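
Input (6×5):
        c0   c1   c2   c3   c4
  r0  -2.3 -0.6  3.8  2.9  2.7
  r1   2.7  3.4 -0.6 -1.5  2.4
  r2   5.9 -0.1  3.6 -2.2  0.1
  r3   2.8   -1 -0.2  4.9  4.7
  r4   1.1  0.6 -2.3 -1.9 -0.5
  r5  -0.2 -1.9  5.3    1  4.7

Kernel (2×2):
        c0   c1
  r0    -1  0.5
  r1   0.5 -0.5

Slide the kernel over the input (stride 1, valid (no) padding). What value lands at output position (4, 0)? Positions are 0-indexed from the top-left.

0.05

The receptive field on the input at this output position is [1.1 0.6 / -0.2 -1.9]. Elementwise product with the kernel and sum: 1.1·-1 + 0.6·0.5 + -0.2·0.5 + -1.9·-0.5.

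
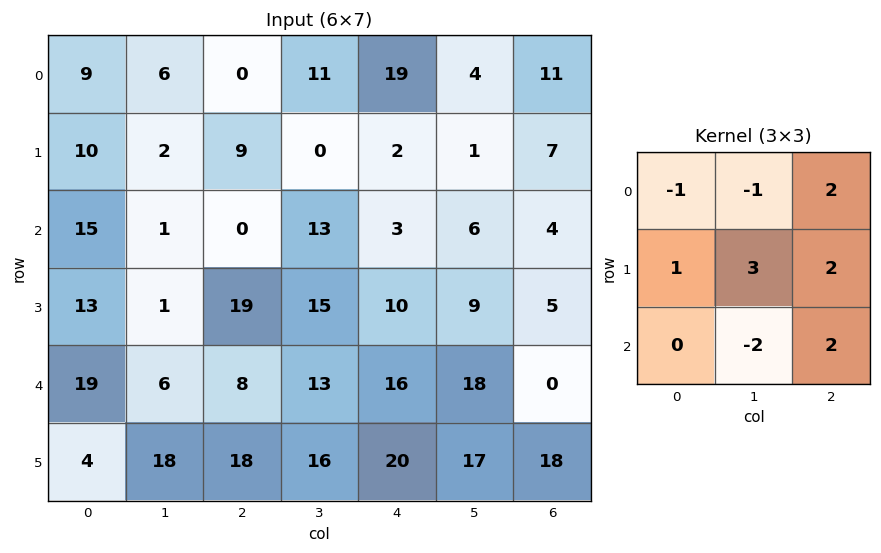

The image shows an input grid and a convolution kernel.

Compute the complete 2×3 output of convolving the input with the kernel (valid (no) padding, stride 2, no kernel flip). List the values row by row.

Output[0,0]: The receptive field on the input at this output position is [9 6 0 / 10 2 9 / 15 1 0]. Elementwise product with the kernel and sum: 9·-1 + 6·-1 + 0·2 + 10·1 + 2·3 + 9·2 + 1·-2 + 0·2.

17 20 14
42 83 10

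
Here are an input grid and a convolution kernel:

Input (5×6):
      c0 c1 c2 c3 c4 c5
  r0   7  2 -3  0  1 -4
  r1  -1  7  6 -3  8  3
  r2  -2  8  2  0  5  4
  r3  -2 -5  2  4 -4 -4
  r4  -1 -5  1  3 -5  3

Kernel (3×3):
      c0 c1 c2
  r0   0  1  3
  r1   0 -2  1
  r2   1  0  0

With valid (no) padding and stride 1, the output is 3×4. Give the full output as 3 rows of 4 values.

-17 -10 19 -24
9 -12 28 15
25 -3 4 24

Output[0,0]: The receptive field on the input at this output position is [7 2 -3 / -1 7 6 / -2 8 2]. Elementwise product with the kernel and sum: 2·1 + -3·3 + 7·-2 + 6·1 + -2·1.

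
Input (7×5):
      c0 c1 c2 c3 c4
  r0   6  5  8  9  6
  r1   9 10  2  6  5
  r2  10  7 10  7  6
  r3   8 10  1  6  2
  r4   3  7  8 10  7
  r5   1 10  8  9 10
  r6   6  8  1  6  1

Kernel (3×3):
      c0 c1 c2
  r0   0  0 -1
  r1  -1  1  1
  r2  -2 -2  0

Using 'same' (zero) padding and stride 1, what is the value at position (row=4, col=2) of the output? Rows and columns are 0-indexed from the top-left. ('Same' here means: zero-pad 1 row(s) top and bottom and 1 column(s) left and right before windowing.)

-31

The receptive field on the zero-padded input at this output position is [10 1 6 / 7 8 10 / 10 8 9]. Elementwise product with the kernel and sum: 6·-1 + 7·-1 + 8·1 + 10·1 + 10·-2 + 8·-2.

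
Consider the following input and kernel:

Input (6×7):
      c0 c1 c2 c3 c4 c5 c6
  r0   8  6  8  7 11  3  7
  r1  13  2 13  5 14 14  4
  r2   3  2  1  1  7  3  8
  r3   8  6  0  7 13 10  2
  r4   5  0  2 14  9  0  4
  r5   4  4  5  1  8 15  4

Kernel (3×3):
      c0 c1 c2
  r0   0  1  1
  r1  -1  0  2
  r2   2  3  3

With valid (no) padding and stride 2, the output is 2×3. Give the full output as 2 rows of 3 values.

42 59 51
11 107 32

Output[0,0]: The receptive field on the input at this output position is [8 6 8 / 13 2 13 / 3 2 1]. Elementwise product with the kernel and sum: 6·1 + 8·1 + 13·-1 + 13·2 + 3·2 + 2·3 + 1·3.
Output[0,1]: The receptive field on the input at this output position is [8 7 11 / 13 5 14 / 1 1 7]. Elementwise product with the kernel and sum: 7·1 + 11·1 + 13·-1 + 14·2 + 1·2 + 1·3 + 7·3.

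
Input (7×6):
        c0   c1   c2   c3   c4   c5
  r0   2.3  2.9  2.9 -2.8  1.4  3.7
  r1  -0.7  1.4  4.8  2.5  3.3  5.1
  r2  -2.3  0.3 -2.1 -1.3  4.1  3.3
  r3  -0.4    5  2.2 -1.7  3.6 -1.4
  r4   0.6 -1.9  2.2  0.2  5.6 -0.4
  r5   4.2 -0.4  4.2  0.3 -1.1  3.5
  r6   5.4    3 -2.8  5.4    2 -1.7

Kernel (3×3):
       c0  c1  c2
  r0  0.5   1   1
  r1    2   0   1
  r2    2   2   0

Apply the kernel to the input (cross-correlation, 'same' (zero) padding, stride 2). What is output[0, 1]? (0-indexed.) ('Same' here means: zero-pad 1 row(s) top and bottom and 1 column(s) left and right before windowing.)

The receptive field on the zero-padded input at this output position is [0 0 0 / 2.9 2.9 -2.8 / 1.4 4.8 2.5]. Elementwise product with the kernel and sum: 0·0.5 + 0·1 + 0·1 + 2.9·2 + -2.8·1 + 1.4·2 + 4.8·2.

15.4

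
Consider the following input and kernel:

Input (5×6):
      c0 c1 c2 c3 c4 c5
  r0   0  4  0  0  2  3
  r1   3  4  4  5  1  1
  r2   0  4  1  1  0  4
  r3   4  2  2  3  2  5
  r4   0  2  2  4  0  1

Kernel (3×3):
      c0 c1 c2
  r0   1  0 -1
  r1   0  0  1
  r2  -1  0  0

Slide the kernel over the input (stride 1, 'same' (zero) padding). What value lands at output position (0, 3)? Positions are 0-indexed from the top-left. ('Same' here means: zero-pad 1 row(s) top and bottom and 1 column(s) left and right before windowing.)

-2

The receptive field on the zero-padded input at this output position is [0 0 0 / 0 0 2 / 4 5 1]. Elementwise product with the kernel and sum: 0·1 + 0·-1 + 2·1 + 4·-1.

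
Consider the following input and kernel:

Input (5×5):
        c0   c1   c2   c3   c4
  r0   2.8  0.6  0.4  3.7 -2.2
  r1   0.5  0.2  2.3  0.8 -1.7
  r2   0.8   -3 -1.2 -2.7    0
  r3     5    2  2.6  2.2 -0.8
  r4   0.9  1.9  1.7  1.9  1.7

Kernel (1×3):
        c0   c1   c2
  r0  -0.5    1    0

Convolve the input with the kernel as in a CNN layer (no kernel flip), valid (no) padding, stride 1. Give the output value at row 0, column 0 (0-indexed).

The receptive field on the input at this output position is [2.8 0.6 0.4]. Elementwise product with the kernel and sum: 2.8·-0.5 + 0.6·1.

-0.8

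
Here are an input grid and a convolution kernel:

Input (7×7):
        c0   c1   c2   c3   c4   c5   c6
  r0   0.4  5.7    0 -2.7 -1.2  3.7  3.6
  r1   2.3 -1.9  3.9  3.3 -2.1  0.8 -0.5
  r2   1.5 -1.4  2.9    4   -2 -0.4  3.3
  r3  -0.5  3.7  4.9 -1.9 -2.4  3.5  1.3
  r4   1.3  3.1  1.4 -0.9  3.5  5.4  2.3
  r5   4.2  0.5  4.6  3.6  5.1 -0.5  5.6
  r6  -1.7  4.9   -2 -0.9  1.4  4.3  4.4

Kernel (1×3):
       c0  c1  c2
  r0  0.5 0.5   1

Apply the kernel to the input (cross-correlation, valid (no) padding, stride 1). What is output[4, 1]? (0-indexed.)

The receptive field on the input at this output position is [3.1 1.4 -0.9]. Elementwise product with the kernel and sum: 3.1·0.5 + 1.4·0.5 + -0.9·1.

1.35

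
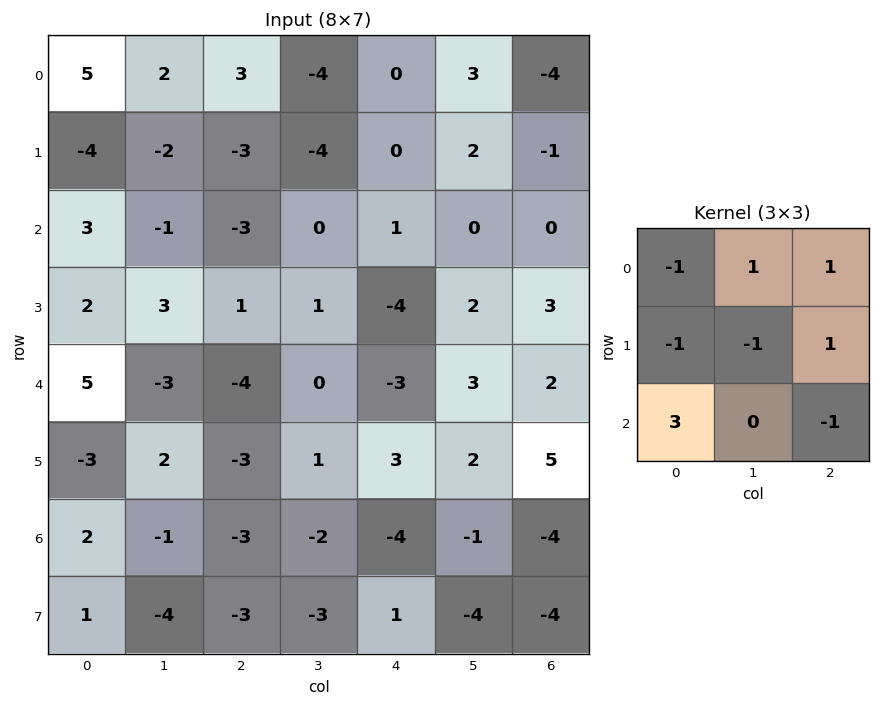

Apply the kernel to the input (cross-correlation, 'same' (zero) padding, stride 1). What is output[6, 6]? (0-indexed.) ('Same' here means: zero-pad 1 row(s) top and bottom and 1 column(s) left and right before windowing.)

The receptive field on the zero-padded input at this output position is [2 5 0 / -1 -4 0 / -4 -4 0]. Elementwise product with the kernel and sum: 2·-1 + 5·1 + 0·1 + -1·-1 + -4·-1 + 0·1 + -4·3 + 0·-1.

-4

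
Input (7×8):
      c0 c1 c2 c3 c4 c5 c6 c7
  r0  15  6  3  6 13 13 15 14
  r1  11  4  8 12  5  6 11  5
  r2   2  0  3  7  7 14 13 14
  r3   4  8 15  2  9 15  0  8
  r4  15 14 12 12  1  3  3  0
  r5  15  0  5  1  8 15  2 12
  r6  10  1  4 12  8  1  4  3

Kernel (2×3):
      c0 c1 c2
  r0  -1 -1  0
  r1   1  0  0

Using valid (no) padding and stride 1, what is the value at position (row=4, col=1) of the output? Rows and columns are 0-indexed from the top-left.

-26

The receptive field on the input at this output position is [14 12 12 / 0 5 1]. Elementwise product with the kernel and sum: 14·-1 + 12·-1 + 0·1.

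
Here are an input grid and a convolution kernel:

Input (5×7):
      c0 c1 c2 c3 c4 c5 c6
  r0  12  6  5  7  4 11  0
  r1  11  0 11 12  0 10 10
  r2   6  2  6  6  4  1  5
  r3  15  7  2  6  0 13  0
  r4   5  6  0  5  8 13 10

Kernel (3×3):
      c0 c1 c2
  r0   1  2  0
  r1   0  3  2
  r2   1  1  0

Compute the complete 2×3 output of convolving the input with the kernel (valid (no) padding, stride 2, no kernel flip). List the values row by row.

54 67 81
46 41 66

Output[0,0]: The receptive field on the input at this output position is [12 6 5 / 11 0 11 / 6 2 6]. Elementwise product with the kernel and sum: 12·1 + 6·2 + 0·3 + 11·2 + 6·1 + 2·1.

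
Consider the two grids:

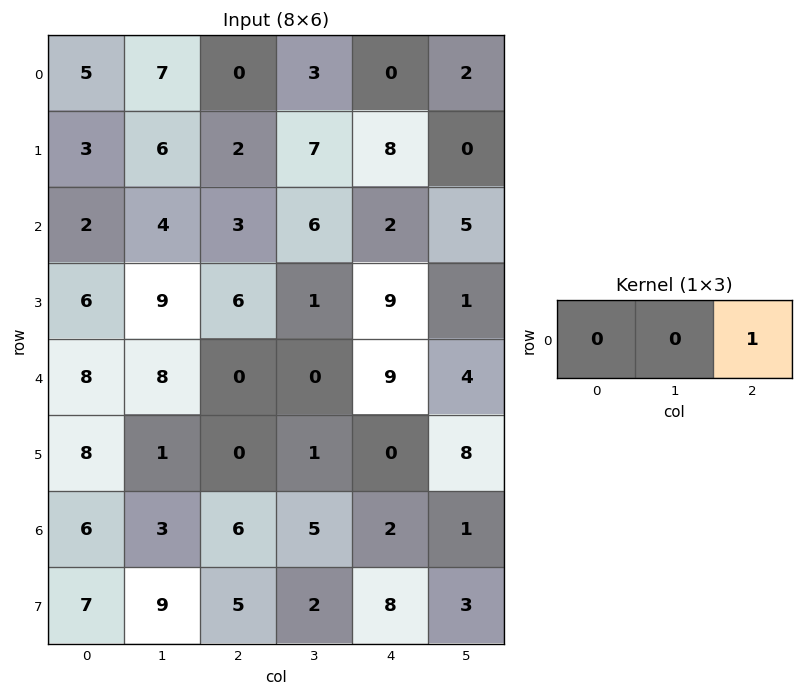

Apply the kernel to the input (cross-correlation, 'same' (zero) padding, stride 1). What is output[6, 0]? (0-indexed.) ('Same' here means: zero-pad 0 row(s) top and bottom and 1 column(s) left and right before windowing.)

The receptive field on the zero-padded input at this output position is [0 6 3]. Elementwise product with the kernel and sum: 3·1.

3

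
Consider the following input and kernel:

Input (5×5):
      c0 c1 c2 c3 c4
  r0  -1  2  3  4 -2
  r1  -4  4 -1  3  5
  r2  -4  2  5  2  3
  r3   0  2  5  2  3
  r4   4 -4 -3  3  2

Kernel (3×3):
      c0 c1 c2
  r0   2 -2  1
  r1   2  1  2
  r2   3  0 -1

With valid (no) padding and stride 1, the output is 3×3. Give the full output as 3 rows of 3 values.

Output[0,0]: The receptive field on the input at this output position is [-1 2 3 / -4 4 -1 / -4 2 5]. Elementwise product with the kernel and sum: -1·2 + 2·-2 + 3·1 + -4·2 + 4·1 + -1·2 + -4·3 + 5·-1.
Output[0,1]: The receptive field on the input at this output position is [2 3 4 / 4 -1 3 / 2 5 2]. Elementwise product with the kernel and sum: 2·2 + 3·-2 + 4·1 + 4·2 + -1·1 + 3·2 + 2·3 + 2·-1.

-26 19 19
-18 30 27
20 -6 16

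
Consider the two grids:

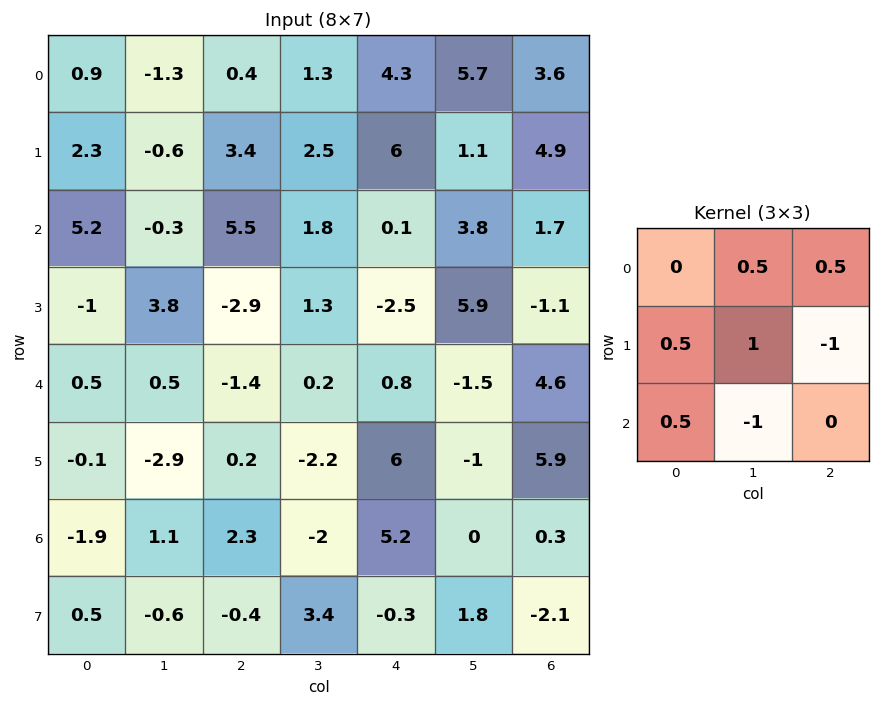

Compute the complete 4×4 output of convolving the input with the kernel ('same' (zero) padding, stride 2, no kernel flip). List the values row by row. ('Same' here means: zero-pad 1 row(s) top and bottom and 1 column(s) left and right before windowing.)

-0.1 -5.25 -5.5 2.1
7.35 11.3 3.9 10.1
1.5 -3.8 -3 -3.1
-5 3.95 8.7 6.25

Output[0,0]: The receptive field on the zero-padded input at this output position is [0 0 0 / 0 0.9 -1.3 / 0 2.3 -0.6]. Elementwise product with the kernel and sum: 0·0.5 + 0·0.5 + 0·0.5 + 0.9·1 + -1.3·-1 + 0·0.5 + 2.3·-1.
Output[0,1]: The receptive field on the zero-padded input at this output position is [0 0 0 / -1.3 0.4 1.3 / -0.6 3.4 2.5]. Elementwise product with the kernel and sum: 0·0.5 + 0·0.5 + -1.3·0.5 + 0.4·1 + 1.3·-1 + -0.6·0.5 + 3.4·-1.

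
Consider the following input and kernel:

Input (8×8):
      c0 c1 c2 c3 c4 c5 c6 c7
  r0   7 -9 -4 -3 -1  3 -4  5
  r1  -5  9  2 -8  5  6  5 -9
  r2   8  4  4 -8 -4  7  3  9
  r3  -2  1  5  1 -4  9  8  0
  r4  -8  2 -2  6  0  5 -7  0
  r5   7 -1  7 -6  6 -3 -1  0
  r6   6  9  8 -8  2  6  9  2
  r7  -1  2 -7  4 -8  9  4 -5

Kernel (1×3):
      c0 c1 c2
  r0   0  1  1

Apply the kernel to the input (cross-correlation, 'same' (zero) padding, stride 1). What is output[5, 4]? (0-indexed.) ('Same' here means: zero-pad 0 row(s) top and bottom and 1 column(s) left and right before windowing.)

3

The receptive field on the zero-padded input at this output position is [-6 6 -3]. Elementwise product with the kernel and sum: 6·1 + -3·1.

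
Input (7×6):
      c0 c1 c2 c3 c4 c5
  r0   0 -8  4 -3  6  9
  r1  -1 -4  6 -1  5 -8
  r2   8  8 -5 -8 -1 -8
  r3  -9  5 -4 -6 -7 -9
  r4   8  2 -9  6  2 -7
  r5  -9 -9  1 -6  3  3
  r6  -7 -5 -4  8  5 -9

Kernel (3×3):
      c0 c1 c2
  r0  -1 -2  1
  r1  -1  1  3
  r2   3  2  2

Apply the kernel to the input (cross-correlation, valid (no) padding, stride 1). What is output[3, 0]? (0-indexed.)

The receptive field on the input at this output position is [-9 5 -4 / 8 2 -9 / -9 -9 1]. Elementwise product with the kernel and sum: -9·-1 + 5·-2 + -4·1 + 8·-1 + 2·1 + -9·3 + -9·3 + -9·2 + 1·2.

-81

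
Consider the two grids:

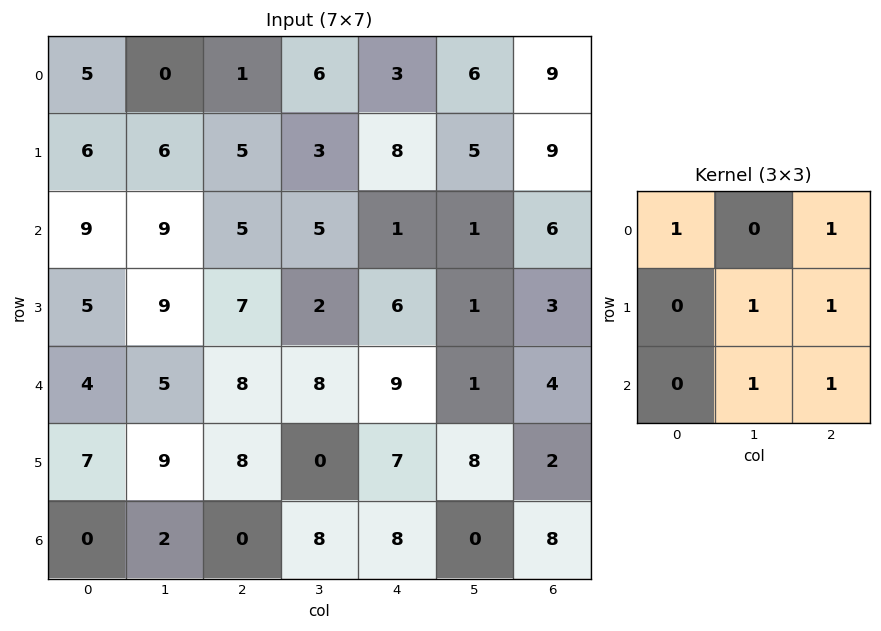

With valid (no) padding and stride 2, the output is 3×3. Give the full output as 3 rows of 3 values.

31 21 33
43 31 16
31 40 31

Output[0,0]: The receptive field on the input at this output position is [5 0 1 / 6 6 5 / 9 9 5]. Elementwise product with the kernel and sum: 5·1 + 1·1 + 6·1 + 5·1 + 9·1 + 5·1.
Output[0,1]: The receptive field on the input at this output position is [1 6 3 / 5 3 8 / 5 5 1]. Elementwise product with the kernel and sum: 1·1 + 3·1 + 3·1 + 8·1 + 5·1 + 1·1.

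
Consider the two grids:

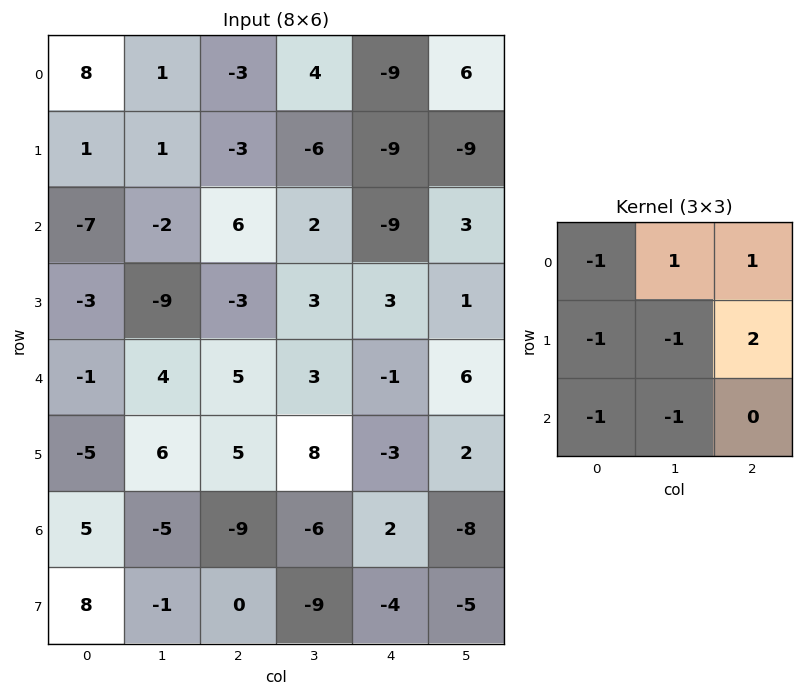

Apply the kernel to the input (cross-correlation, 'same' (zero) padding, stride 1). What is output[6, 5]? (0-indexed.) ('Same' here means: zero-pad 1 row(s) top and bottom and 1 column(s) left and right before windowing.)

20

The receptive field on the zero-padded input at this output position is [-3 2 0 / 2 -8 0 / -4 -5 0]. Elementwise product with the kernel and sum: -3·-1 + 2·1 + 0·1 + 2·-1 + -8·-1 + 0·2 + -4·-1 + -5·-1.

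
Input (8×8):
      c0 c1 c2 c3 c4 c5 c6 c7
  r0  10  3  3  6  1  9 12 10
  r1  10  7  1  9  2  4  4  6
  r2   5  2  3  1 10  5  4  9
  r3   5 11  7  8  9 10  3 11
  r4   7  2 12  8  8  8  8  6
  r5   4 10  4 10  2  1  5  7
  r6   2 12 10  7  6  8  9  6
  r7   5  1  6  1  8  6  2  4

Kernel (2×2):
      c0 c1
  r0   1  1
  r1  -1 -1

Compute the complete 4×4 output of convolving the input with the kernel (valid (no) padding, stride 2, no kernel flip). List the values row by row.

-4 -1 4 12
-9 -11 -4 -1
-5 6 13 2
8 10 0 9

Output[0,0]: The receptive field on the input at this output position is [10 3 / 10 7]. Elementwise product with the kernel and sum: 10·1 + 3·1 + 10·-1 + 7·-1.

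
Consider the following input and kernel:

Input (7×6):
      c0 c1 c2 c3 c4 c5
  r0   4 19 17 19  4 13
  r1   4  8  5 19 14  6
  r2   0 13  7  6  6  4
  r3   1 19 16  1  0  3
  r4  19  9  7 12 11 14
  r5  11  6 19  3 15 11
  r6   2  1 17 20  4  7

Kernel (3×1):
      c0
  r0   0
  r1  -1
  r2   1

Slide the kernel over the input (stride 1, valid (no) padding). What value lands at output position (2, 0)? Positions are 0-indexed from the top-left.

The receptive field on the input at this output position is [0 / 1 / 19]. Elementwise product with the kernel and sum: 1·-1 + 19·1.

18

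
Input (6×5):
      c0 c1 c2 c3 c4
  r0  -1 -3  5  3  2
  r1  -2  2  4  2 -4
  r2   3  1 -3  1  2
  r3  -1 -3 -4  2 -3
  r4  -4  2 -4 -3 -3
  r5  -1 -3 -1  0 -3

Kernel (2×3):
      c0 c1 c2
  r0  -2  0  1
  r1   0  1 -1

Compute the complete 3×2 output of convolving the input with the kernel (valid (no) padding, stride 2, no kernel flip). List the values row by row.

Output[0,0]: The receptive field on the input at this output position is [-1 -3 5 / -2 2 4]. Elementwise product with the kernel and sum: -1·-2 + 5·1 + 2·1 + 4·-1.

5 -2
-8 13
2 8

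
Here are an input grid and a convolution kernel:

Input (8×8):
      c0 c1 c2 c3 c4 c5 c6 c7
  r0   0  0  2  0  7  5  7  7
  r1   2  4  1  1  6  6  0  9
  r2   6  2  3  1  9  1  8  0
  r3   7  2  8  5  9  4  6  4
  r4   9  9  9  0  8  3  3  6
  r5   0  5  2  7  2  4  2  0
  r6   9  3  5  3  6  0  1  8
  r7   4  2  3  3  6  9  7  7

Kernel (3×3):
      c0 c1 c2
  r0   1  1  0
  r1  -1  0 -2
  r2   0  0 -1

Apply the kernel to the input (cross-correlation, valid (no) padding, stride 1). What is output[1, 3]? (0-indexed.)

0

The receptive field on the input at this output position is [1 6 6 / 1 9 1 / 5 9 4]. Elementwise product with the kernel and sum: 1·1 + 6·1 + 1·-1 + 1·-2 + 4·-1.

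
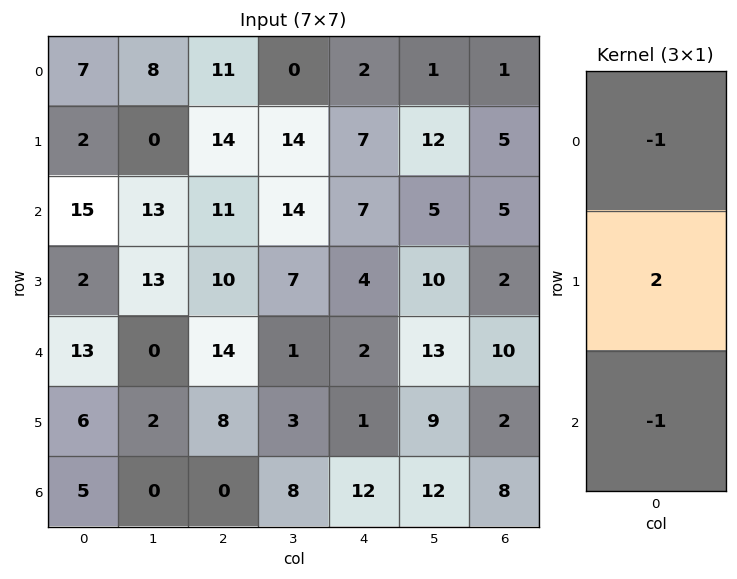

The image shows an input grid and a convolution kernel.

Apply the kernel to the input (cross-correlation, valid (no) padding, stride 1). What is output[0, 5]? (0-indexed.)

The receptive field on the input at this output position is [1 / 12 / 5]. Elementwise product with the kernel and sum: 1·-1 + 12·2 + 5·-1.

18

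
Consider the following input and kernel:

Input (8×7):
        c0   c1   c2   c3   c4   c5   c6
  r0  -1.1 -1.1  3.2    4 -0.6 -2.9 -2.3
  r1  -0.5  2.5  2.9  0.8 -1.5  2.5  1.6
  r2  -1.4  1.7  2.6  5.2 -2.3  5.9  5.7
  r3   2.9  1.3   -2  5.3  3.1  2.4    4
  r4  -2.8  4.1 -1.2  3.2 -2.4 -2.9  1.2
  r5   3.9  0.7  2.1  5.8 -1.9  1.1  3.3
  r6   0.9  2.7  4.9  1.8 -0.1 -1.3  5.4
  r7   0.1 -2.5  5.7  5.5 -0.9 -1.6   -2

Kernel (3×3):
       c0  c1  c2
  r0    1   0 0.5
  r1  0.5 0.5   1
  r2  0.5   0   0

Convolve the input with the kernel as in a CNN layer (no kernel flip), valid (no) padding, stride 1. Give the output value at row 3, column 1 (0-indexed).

The receptive field on the input at this output position is [1.3 -2 5.3 / 4.1 -1.2 3.2 / 0.7 2.1 5.8]. Elementwise product with the kernel and sum: 1.3·1 + 5.3·0.5 + 4.1·0.5 + -1.2·0.5 + 3.2·1 + 0.7·0.5.

8.95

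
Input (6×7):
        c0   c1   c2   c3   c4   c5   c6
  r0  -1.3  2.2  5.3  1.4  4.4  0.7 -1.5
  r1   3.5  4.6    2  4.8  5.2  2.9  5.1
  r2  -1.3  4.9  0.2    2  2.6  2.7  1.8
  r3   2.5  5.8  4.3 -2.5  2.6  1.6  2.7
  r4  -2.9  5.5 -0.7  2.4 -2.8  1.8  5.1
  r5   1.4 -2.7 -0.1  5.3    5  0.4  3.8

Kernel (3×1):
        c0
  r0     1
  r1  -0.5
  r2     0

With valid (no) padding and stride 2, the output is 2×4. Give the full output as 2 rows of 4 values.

Output[0,0]: The receptive field on the input at this output position is [-1.3 / 3.5 / -1.3]. Elementwise product with the kernel and sum: -1.3·1 + 3.5·-0.5.

-3.05 4.3 1.8 -4.05
-2.55 -1.95 1.3 0.45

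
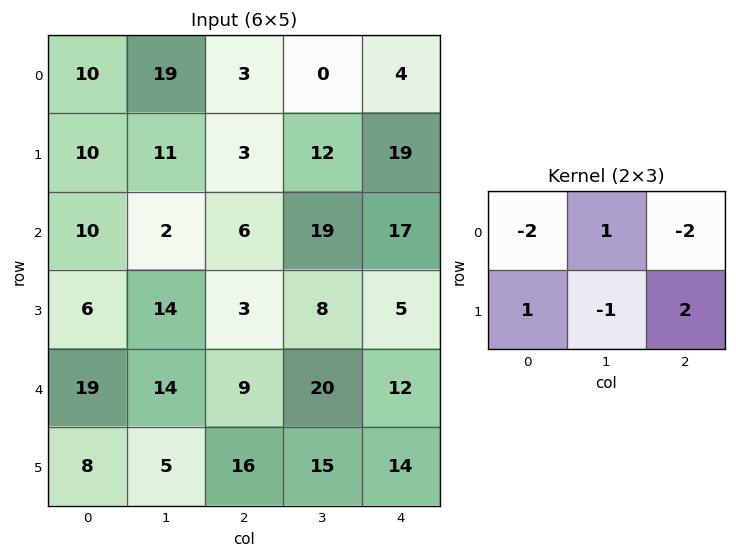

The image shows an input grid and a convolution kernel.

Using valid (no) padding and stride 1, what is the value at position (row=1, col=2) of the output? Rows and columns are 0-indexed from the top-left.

-11

The receptive field on the input at this output position is [3 12 19 / 6 19 17]. Elementwise product with the kernel and sum: 3·-2 + 12·1 + 19·-2 + 6·1 + 19·-1 + 17·2.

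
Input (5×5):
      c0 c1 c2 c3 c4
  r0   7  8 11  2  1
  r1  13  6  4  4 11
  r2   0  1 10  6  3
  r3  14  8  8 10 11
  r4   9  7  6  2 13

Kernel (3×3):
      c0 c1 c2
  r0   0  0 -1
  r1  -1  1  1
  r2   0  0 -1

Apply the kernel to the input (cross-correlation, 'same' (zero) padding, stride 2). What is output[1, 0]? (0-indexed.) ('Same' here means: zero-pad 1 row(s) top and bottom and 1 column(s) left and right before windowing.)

-13

The receptive field on the zero-padded input at this output position is [0 13 6 / 0 0 1 / 0 14 8]. Elementwise product with the kernel and sum: 6·-1 + 0·-1 + 0·1 + 1·1 + 8·-1.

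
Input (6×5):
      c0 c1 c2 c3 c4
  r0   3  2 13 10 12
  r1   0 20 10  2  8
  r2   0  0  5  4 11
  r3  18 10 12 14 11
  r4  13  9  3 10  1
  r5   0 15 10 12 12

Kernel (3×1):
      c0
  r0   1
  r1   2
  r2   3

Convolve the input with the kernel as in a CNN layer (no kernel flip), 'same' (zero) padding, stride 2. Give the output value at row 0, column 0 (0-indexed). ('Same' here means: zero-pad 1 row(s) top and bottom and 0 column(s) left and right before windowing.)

The receptive field on the zero-padded input at this output position is [0 / 3 / 0]. Elementwise product with the kernel and sum: 0·1 + 3·2 + 0·3.

6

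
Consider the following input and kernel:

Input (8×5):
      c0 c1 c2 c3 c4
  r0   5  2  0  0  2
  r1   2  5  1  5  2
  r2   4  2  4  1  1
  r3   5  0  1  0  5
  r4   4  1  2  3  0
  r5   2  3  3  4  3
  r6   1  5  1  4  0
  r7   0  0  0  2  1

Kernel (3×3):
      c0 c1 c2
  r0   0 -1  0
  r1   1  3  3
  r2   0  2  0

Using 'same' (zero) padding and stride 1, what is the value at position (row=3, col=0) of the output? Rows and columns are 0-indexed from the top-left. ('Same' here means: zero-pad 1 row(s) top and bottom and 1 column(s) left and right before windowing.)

19

The receptive field on the zero-padded input at this output position is [0 4 2 / 0 5 0 / 0 4 1]. Elementwise product with the kernel and sum: 4·-1 + 0·1 + 5·3 + 0·3 + 4·2.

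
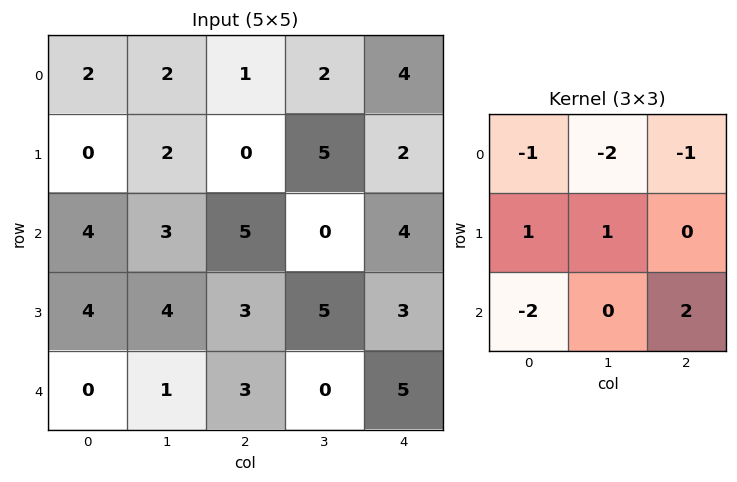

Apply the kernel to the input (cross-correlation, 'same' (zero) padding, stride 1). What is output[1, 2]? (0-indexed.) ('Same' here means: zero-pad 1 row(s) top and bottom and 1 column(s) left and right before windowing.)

-10

The receptive field on the zero-padded input at this output position is [2 1 2 / 2 0 5 / 3 5 0]. Elementwise product with the kernel and sum: 2·-1 + 1·-2 + 2·-1 + 2·1 + 0·1 + 3·-2 + 0·2.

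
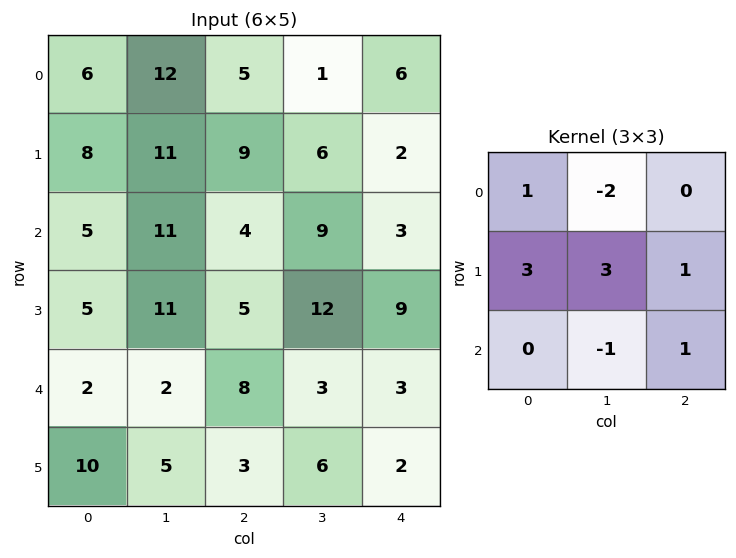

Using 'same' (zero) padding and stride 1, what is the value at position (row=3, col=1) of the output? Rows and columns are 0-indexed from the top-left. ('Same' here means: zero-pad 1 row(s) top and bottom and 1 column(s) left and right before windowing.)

The receptive field on the zero-padded input at this output position is [5 11 4 / 5 11 5 / 2 2 8]. Elementwise product with the kernel and sum: 5·1 + 11·-2 + 5·3 + 11·3 + 5·1 + 2·-1 + 8·1.

42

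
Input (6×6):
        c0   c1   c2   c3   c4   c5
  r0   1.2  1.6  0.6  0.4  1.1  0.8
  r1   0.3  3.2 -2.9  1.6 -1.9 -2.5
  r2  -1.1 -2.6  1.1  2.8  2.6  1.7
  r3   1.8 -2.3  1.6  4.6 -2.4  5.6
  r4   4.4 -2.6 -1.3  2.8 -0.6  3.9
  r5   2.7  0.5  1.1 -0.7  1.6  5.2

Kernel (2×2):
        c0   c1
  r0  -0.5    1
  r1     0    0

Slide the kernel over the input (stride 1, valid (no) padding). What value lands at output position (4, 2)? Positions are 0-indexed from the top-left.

The receptive field on the input at this output position is [-1.3 2.8 / 1.1 -0.7]. Elementwise product with the kernel and sum: -1.3·-0.5 + 2.8·1.

3.45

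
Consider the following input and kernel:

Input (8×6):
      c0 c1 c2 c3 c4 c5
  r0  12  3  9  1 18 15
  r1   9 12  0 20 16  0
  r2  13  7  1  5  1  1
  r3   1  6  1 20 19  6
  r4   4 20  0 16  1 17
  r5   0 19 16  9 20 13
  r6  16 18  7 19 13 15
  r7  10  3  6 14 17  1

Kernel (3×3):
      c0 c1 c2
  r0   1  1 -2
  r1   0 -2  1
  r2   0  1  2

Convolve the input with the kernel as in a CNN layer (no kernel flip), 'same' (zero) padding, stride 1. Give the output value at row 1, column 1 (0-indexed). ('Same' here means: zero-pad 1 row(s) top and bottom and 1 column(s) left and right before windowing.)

The receptive field on the zero-padded input at this output position is [12 3 9 / 9 12 0 / 13 7 1]. Elementwise product with the kernel and sum: 12·1 + 3·1 + 9·-2 + 12·-2 + 0·1 + 7·1 + 1·2.

-18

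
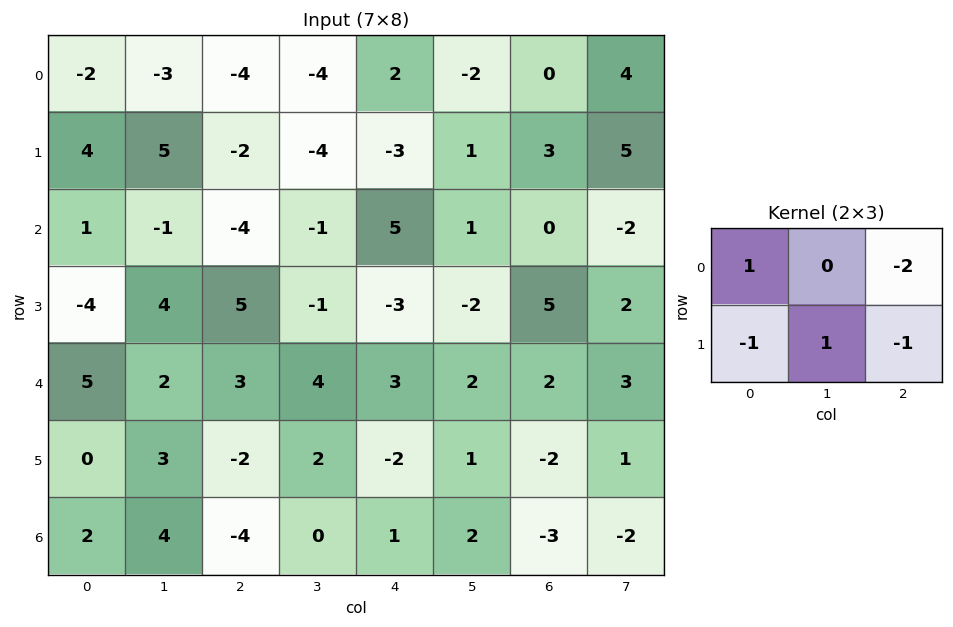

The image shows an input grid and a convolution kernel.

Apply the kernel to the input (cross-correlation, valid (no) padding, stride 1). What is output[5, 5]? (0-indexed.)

The receptive field on the input at this output position is [1 -2 1 / 2 -3 -2]. Elementwise product with the kernel and sum: 1·1 + 1·-2 + 2·-1 + -3·1 + -2·-1.

-4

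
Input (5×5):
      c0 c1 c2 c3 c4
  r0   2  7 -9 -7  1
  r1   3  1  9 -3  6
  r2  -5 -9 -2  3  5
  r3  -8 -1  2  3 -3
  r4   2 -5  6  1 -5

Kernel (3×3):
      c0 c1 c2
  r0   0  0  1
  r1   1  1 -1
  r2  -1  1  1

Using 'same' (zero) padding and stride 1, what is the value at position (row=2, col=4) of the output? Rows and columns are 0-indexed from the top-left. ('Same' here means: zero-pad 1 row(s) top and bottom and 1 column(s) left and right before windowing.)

The receptive field on the zero-padded input at this output position is [-3 6 0 / 3 5 0 / 3 -3 0]. Elementwise product with the kernel and sum: 0·1 + 3·1 + 5·1 + 0·-1 + 3·-1 + -3·1 + 0·1.

2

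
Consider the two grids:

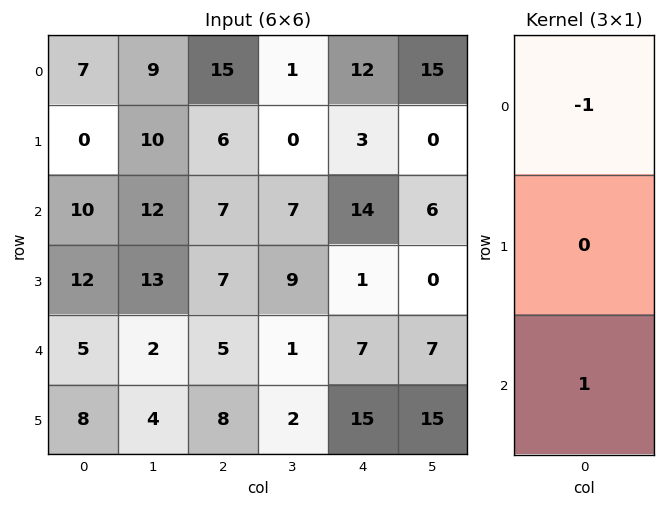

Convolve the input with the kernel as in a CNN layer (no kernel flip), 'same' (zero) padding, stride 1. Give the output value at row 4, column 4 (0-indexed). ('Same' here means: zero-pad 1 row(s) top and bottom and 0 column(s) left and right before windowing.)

14

The receptive field on the zero-padded input at this output position is [1 / 7 / 15]. Elementwise product with the kernel and sum: 1·-1 + 15·1.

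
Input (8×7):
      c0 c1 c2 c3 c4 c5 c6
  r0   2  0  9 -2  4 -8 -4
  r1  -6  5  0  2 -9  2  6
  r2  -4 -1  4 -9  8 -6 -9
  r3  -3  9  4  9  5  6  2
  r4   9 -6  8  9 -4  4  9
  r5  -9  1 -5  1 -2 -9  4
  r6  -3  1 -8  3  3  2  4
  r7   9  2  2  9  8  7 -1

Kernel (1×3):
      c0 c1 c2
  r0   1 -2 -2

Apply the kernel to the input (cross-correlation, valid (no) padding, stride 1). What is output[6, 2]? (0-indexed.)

The receptive field on the input at this output position is [-8 3 3]. Elementwise product with the kernel and sum: -8·1 + 3·-2 + 3·-2.

-20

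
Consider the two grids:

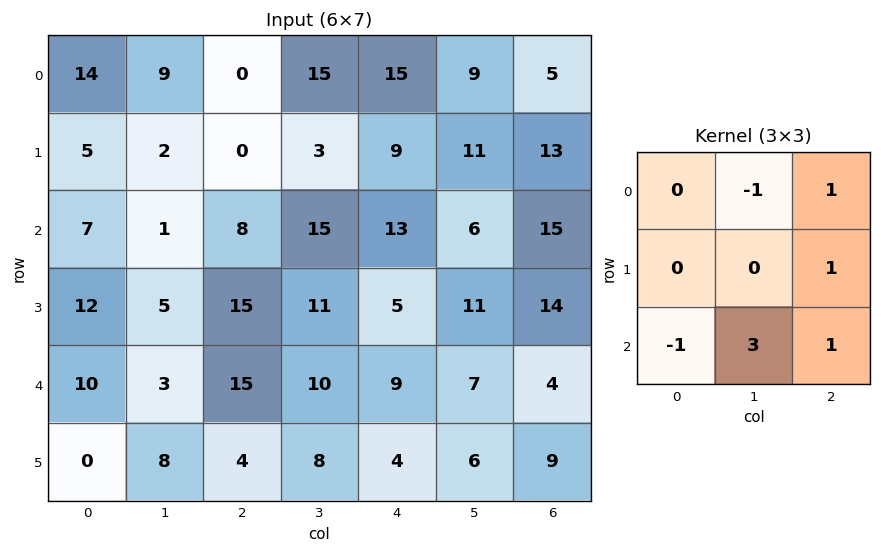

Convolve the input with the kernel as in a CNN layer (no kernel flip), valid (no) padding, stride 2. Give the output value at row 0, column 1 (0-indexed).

59

The receptive field on the input at this output position is [0 15 15 / 0 3 9 / 8 15 13]. Elementwise product with the kernel and sum: 15·-1 + 15·1 + 9·1 + 8·-1 + 15·3 + 13·1.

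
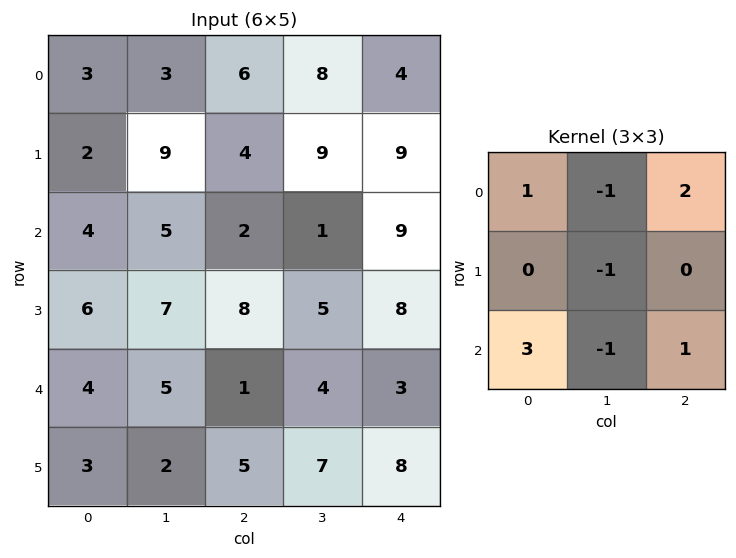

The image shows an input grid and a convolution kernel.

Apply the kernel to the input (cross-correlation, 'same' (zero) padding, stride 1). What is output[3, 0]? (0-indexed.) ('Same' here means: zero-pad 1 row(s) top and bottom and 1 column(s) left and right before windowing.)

The receptive field on the zero-padded input at this output position is [0 4 5 / 0 6 7 / 0 4 5]. Elementwise product with the kernel and sum: 0·1 + 4·-1 + 5·2 + 6·-1 + 0·3 + 4·-1 + 5·1.

1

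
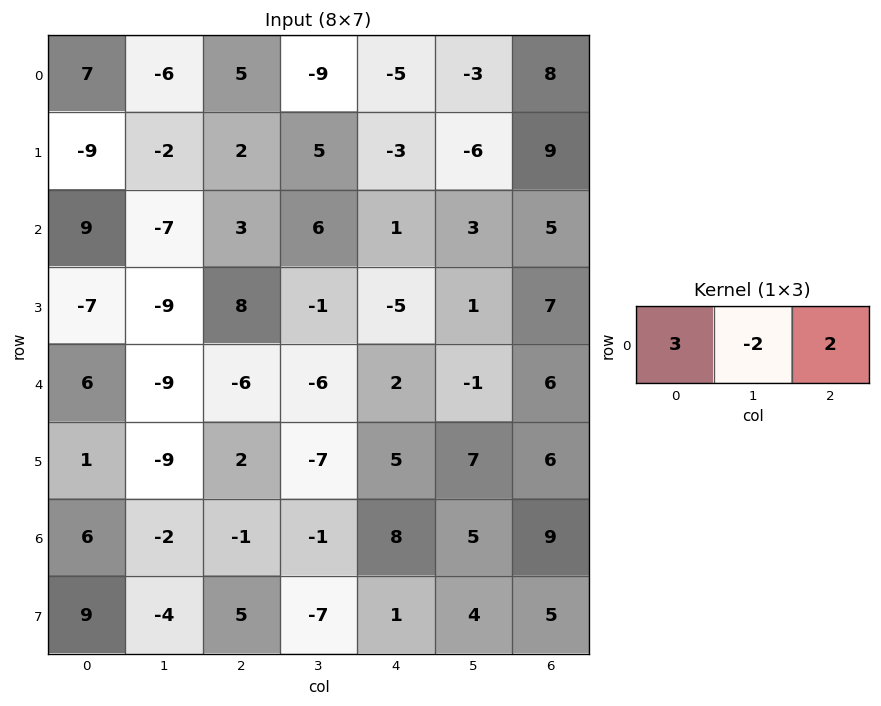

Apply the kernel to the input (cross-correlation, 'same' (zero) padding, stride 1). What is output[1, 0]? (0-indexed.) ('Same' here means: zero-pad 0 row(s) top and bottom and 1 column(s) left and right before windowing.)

The receptive field on the zero-padded input at this output position is [0 -9 -2]. Elementwise product with the kernel and sum: 0·3 + -9·-2 + -2·2.

14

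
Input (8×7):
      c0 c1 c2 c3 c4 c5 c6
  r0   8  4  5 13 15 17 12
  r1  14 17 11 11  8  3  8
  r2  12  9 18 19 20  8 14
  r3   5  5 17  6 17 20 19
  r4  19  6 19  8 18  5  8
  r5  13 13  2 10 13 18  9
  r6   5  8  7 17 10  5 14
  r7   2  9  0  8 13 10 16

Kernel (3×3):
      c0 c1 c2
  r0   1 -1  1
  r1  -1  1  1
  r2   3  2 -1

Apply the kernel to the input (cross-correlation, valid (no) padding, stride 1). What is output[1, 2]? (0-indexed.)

75

The receptive field on the input at this output position is [11 11 8 / 18 19 20 / 17 6 17]. Elementwise product with the kernel and sum: 11·1 + 11·-1 + 8·1 + 18·-1 + 19·1 + 20·1 + 17·3 + 6·2 + 17·-1.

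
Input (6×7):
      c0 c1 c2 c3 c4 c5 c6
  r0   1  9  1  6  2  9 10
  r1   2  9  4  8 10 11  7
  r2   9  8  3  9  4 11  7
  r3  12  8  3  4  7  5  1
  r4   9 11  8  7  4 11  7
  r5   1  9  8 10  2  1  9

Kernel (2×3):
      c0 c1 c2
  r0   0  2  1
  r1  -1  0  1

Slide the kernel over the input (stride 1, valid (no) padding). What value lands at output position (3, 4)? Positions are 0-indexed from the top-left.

The receptive field on the input at this output position is [7 5 1 / 4 11 7]. Elementwise product with the kernel and sum: 5·2 + 1·1 + 4·-1 + 7·1.

14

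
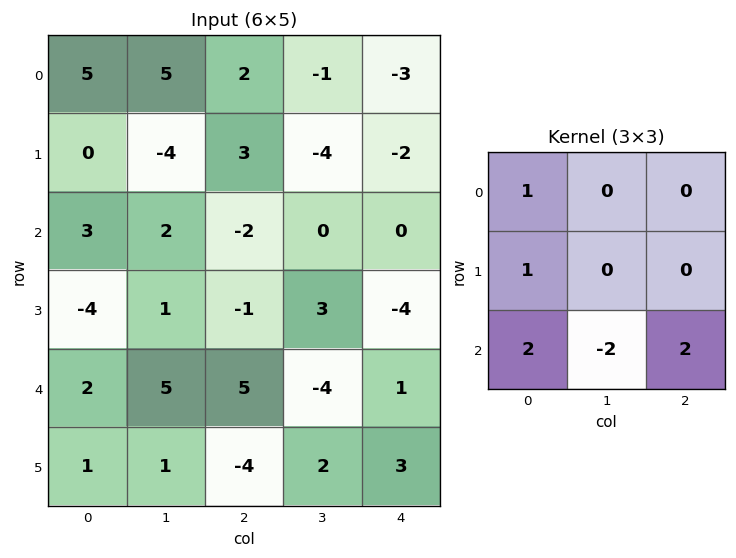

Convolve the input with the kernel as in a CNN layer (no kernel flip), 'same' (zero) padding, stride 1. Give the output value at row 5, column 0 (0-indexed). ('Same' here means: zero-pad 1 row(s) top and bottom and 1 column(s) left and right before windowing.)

0

The receptive field on the zero-padded input at this output position is [0 2 5 / 0 1 1 / 0 0 0]. Elementwise product with the kernel and sum: 0·1 + 0·1 + 0·2 + 0·-2 + 0·2.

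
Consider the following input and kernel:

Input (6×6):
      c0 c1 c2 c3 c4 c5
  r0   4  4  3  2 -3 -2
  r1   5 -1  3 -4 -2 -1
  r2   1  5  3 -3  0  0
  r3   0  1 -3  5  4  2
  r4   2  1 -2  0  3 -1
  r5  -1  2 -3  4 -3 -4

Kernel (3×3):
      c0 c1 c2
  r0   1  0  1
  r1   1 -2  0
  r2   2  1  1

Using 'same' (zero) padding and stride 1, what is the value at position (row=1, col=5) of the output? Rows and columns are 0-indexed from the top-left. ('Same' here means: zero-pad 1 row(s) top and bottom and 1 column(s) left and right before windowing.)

The receptive field on the zero-padded input at this output position is [-3 -2 0 / -2 -1 0 / 0 0 0]. Elementwise product with the kernel and sum: -3·1 + 0·1 + -2·1 + -1·-2 + 0·2 + 0·1 + 0·1.

-3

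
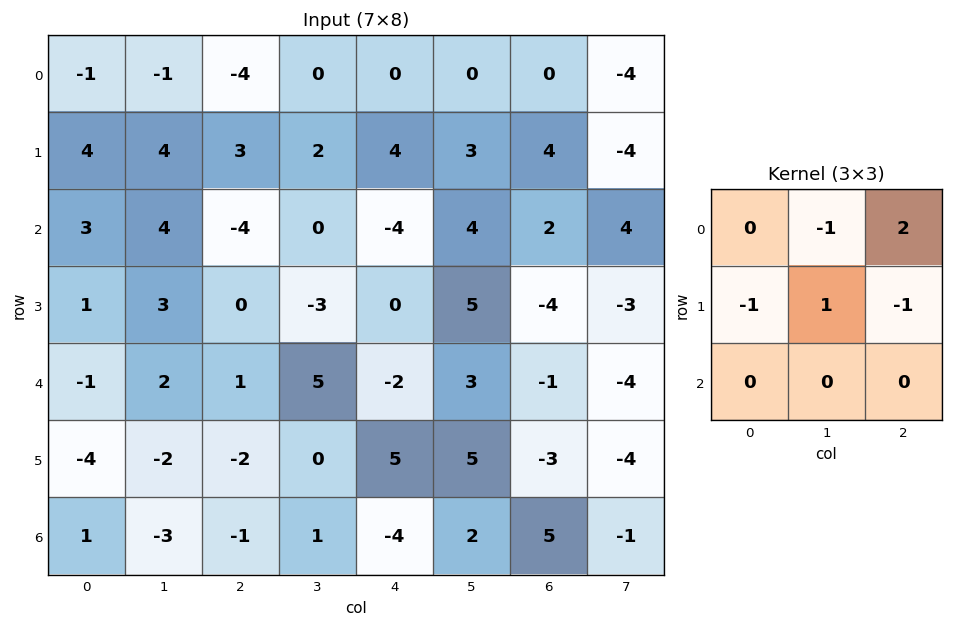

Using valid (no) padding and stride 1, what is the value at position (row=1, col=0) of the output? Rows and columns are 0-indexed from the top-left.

The receptive field on the input at this output position is [4 4 3 / 3 4 -4 / 1 3 0]. Elementwise product with the kernel and sum: 4·-1 + 3·2 + 3·-1 + 4·1 + -4·-1.

7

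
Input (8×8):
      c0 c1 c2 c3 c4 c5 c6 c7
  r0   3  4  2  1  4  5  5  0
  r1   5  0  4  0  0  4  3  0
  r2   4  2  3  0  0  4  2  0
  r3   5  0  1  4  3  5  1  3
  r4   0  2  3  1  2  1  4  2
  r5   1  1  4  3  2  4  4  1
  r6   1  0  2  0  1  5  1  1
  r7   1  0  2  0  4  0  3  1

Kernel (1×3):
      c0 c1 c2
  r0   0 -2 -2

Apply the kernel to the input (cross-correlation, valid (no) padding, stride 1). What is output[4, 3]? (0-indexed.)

-6

The receptive field on the input at this output position is [1 2 1]. Elementwise product with the kernel and sum: 2·-2 + 1·-2.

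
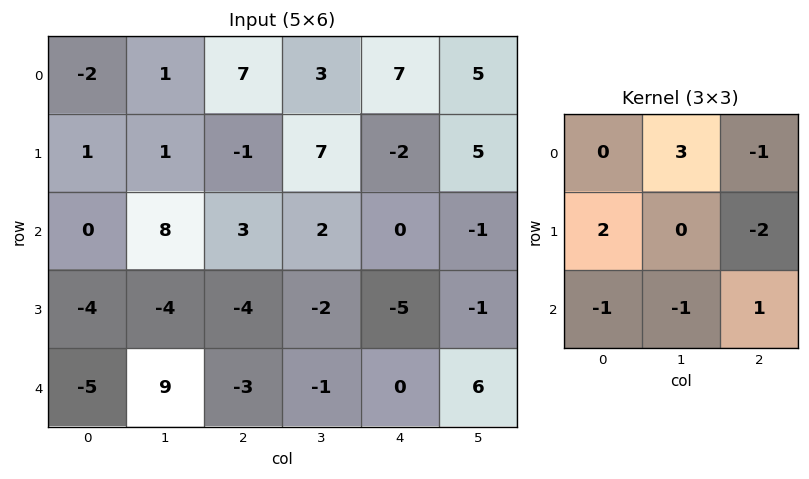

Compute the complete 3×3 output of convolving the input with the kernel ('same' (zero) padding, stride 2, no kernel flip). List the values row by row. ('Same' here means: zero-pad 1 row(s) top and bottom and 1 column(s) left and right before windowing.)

-2 3 -4
-14 8 1
-26 10 -28

Output[0,0]: The receptive field on the zero-padded input at this output position is [0 0 0 / 0 -2 1 / 0 1 1]. Elementwise product with the kernel and sum: 0·3 + 0·-1 + 0·2 + 1·-2 + 0·-1 + 1·-1 + 1·1.
Output[0,1]: The receptive field on the zero-padded input at this output position is [0 0 0 / 1 7 3 / 1 -1 7]. Elementwise product with the kernel and sum: 0·3 + 0·-1 + 1·2 + 3·-2 + 1·-1 + -1·-1 + 7·1.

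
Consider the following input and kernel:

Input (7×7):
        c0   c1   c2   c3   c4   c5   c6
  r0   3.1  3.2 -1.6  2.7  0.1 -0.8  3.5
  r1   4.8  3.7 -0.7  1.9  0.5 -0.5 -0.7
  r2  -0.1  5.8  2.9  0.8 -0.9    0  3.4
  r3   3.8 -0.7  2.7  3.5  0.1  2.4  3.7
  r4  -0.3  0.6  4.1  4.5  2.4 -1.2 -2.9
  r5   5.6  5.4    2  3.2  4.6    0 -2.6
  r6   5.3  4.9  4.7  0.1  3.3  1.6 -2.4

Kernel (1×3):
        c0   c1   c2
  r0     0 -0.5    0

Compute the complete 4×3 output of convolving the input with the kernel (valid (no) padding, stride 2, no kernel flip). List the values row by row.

-1.6 -1.35 0.4
-2.9 -0.4 0
-0.3 -2.25 0.6
-2.45 -0.05 -0.8

Output[0,0]: The receptive field on the input at this output position is [3.1 3.2 -1.6]. Elementwise product with the kernel and sum: 3.2·-0.5.
Output[0,1]: The receptive field on the input at this output position is [-1.6 2.7 0.1]. Elementwise product with the kernel and sum: 2.7·-0.5.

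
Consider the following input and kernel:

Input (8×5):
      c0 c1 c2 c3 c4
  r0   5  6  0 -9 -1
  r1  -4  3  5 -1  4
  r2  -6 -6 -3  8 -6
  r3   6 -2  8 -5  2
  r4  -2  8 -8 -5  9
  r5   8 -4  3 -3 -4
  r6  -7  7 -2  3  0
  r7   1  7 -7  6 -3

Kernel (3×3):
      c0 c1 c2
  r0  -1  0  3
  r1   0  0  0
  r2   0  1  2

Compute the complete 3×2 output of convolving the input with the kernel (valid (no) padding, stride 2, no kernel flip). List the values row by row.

-17 -7
-11 -2
-19 38

Output[0,0]: The receptive field on the input at this output position is [5 6 0 / -4 3 5 / -6 -6 -3]. Elementwise product with the kernel and sum: 5·-1 + 0·3 + -6·1 + -3·2.
Output[0,1]: The receptive field on the input at this output position is [0 -9 -1 / 5 -1 4 / -3 8 -6]. Elementwise product with the kernel and sum: 0·-1 + -1·3 + 8·1 + -6·2.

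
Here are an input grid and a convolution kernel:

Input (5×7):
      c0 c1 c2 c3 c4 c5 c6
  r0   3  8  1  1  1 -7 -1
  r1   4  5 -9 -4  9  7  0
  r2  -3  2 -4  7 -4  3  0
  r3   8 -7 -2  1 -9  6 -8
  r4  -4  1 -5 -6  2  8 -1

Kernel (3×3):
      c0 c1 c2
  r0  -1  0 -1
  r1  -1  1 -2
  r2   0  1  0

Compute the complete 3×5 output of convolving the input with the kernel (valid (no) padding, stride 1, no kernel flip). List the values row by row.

Output[0,0]: The receptive field on the input at this output position is [3 8 1 / 4 5 -9 / -3 2 -4]. Elementwise product with the kernel and sum: 3·-1 + 1·-1 + 4·-1 + 5·1 + -9·-2 + 2·1.
Output[0,1]: The receptive field on the input at this output position is [8 1 1 / 5 -9 -4 / 2 -4 7]. Elementwise product with the kernel and sum: 8·-1 + 1·-1 + 5·-1 + -9·1 + -4·-2 + -4·1.

17 -19 -8 1 1
11 -23 20 -29 4
-3 -11 23 -30 43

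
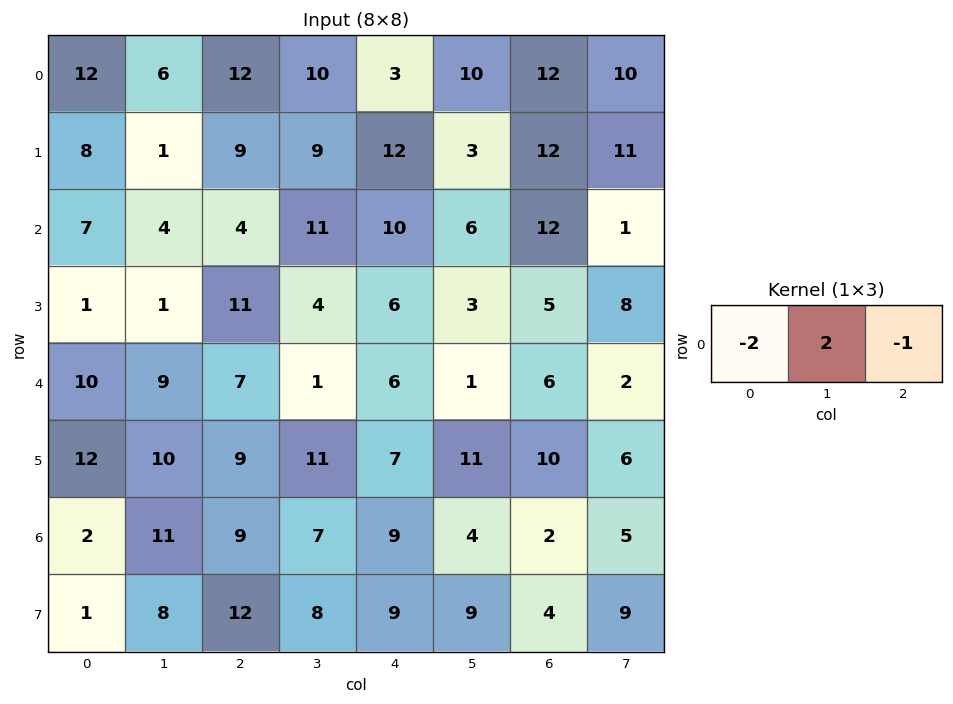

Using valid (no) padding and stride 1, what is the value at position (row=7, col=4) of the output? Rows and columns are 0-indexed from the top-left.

The receptive field on the input at this output position is [9 9 4]. Elementwise product with the kernel and sum: 9·-2 + 9·2 + 4·-1.

-4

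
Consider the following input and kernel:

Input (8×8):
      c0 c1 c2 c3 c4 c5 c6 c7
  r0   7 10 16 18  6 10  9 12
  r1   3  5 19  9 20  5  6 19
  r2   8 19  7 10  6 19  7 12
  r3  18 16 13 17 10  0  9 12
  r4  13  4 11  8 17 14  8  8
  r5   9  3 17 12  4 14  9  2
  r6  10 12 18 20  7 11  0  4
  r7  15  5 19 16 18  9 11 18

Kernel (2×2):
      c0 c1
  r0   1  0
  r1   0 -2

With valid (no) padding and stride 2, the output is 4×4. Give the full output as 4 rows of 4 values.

-3 -2 -4 -29
-24 -27 6 -17
7 -13 -11 4
0 -14 -11 -36

Output[0,0]: The receptive field on the input at this output position is [7 10 / 3 5]. Elementwise product with the kernel and sum: 7·1 + 5·-2.
Output[0,1]: The receptive field on the input at this output position is [16 18 / 19 9]. Elementwise product with the kernel and sum: 16·1 + 9·-2.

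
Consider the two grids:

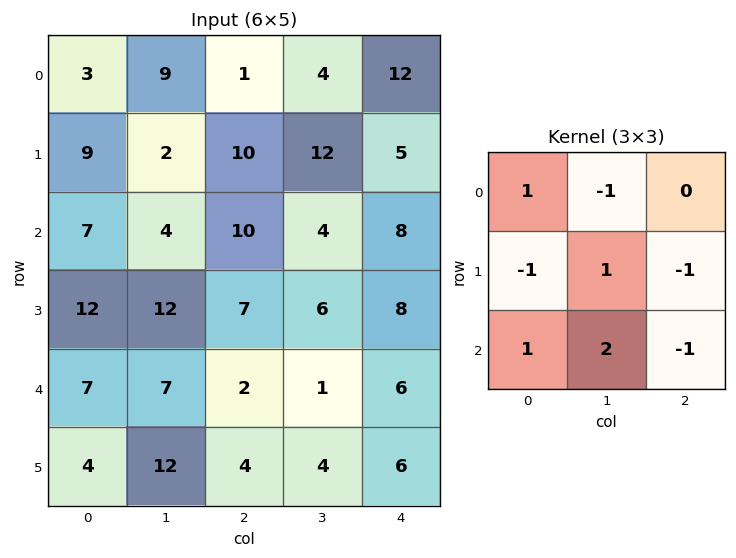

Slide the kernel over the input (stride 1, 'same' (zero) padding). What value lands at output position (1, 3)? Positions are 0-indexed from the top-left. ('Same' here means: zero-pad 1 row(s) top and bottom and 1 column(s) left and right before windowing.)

The receptive field on the zero-padded input at this output position is [1 4 12 / 10 12 5 / 10 4 8]. Elementwise product with the kernel and sum: 1·1 + 4·-1 + 10·-1 + 12·1 + 5·-1 + 10·1 + 4·2 + 8·-1.

4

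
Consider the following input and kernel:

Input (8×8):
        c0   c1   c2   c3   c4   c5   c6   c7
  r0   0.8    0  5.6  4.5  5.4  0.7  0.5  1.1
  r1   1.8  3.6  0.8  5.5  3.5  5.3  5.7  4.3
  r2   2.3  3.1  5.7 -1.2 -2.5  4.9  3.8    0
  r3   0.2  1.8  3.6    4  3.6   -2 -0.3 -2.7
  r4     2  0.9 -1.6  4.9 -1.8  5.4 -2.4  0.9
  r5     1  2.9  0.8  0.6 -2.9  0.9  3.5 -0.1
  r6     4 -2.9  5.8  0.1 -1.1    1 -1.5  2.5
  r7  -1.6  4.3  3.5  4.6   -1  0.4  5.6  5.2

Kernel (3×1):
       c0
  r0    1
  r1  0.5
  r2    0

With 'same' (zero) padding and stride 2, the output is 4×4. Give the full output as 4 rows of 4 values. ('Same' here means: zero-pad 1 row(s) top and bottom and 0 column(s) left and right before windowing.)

Output[0,0]: The receptive field on the zero-padded input at this output position is [0 / 0.8 / 1.8]. Elementwise product with the kernel and sum: 0·1 + 0.8·0.5.
Output[0,1]: The receptive field on the zero-padded input at this output position is [0 / 5.6 / 0.8]. Elementwise product with the kernel and sum: 0·1 + 5.6·0.5.

0.4 2.8 2.7 0.25
2.95 3.65 2.25 7.6
1.2 2.8 2.7 -1.5
3 3.7 -3.45 2.75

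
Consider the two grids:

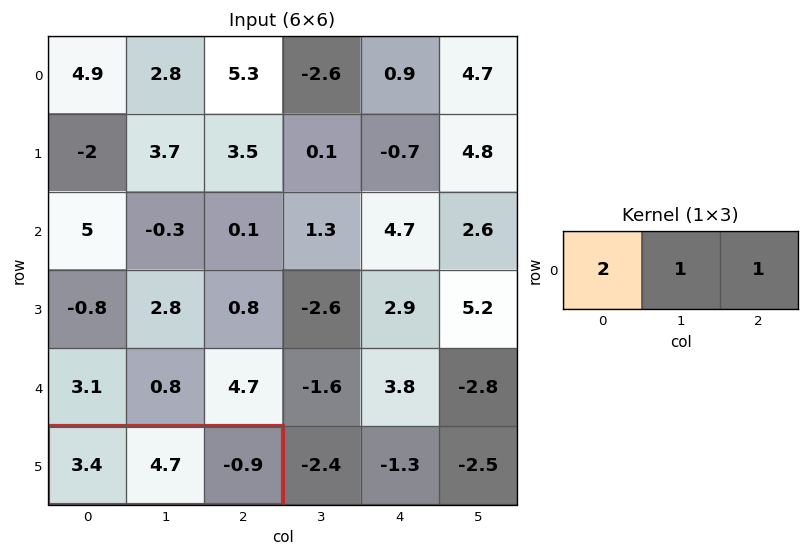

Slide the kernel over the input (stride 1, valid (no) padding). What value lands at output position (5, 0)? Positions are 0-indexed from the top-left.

10.6

The receptive field on the input at this output position is [3.4 4.7 -0.9]. Elementwise product with the kernel and sum: 3.4·2 + 4.7·1 + -0.9·1.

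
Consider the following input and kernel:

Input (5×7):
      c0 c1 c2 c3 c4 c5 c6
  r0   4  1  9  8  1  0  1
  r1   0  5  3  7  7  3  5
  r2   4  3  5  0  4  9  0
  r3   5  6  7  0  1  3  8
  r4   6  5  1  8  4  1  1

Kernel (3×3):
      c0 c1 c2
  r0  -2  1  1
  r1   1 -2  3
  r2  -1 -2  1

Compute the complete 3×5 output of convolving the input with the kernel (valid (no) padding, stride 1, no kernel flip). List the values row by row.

-4 22 0 -12 -7
11 -27 19 16 -19
-1 -8 -9 5 15

Output[0,0]: The receptive field on the input at this output position is [4 1 9 / 0 5 3 / 4 3 5]. Elementwise product with the kernel and sum: 4·-2 + 1·1 + 9·1 + 0·1 + 5·-2 + 3·3 + 4·-1 + 3·-2 + 5·1.
Output[0,1]: The receptive field on the input at this output position is [1 9 8 / 5 3 7 / 3 5 0]. Elementwise product with the kernel and sum: 1·-2 + 9·1 + 8·1 + 5·1 + 3·-2 + 7·3 + 3·-1 + 5·-2 + 0·1.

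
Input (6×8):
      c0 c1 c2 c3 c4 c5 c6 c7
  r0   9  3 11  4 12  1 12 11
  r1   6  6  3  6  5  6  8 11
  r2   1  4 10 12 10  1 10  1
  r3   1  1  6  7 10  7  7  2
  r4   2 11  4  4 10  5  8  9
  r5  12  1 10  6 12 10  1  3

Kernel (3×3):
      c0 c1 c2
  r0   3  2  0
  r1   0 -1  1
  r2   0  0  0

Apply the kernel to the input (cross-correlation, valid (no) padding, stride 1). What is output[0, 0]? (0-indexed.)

The receptive field on the input at this output position is [9 3 11 / 6 6 3 / 1 4 10]. Elementwise product with the kernel and sum: 9·3 + 3·2 + 6·-1 + 3·1.

30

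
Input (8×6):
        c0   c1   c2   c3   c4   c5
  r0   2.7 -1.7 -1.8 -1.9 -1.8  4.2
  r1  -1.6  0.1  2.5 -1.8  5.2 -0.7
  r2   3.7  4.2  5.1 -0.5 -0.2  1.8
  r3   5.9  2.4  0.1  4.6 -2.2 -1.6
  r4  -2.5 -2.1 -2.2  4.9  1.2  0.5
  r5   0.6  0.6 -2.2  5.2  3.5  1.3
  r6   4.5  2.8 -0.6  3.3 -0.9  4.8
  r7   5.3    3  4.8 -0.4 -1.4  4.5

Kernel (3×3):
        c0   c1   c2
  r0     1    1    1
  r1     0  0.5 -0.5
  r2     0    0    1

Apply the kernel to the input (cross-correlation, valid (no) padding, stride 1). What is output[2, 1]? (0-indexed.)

The receptive field on the input at this output position is [4.2 5.1 -0.5 / 2.4 0.1 4.6 / -2.1 -2.2 4.9]. Elementwise product with the kernel and sum: 4.2·1 + 5.1·1 + -0.5·1 + 0.1·0.5 + 4.6·-0.5 + 4.9·1.

11.45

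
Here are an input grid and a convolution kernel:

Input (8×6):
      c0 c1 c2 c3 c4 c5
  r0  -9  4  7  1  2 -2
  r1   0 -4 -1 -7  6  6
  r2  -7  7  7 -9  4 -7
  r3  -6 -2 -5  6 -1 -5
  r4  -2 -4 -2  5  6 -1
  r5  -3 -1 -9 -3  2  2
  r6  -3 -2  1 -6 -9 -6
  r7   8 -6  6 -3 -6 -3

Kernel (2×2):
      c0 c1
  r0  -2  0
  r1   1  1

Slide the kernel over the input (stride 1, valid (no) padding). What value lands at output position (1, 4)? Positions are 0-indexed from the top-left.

-15

The receptive field on the input at this output position is [6 6 / 4 -7]. Elementwise product with the kernel and sum: 6·-2 + 4·1 + -7·1.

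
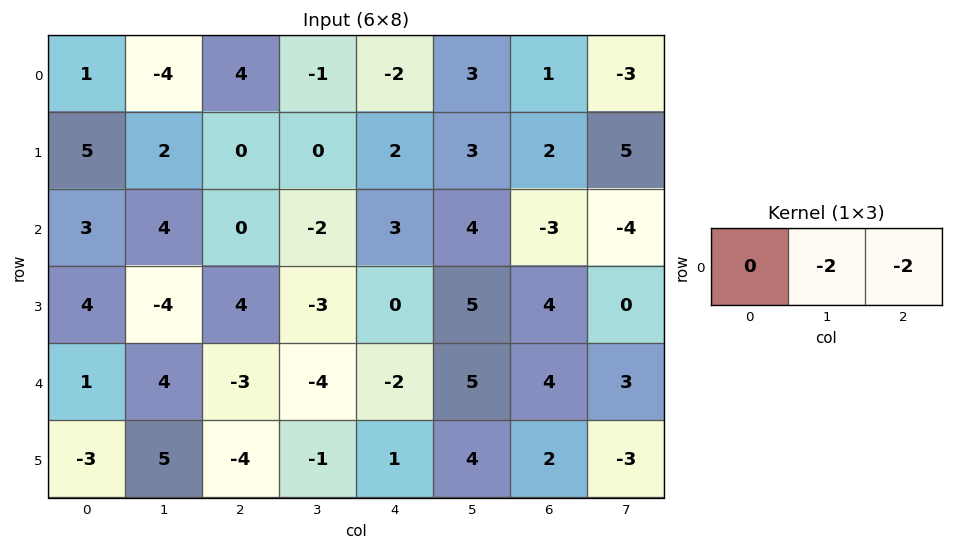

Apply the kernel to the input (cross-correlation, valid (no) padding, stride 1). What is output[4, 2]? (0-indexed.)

The receptive field on the input at this output position is [-3 -4 -2]. Elementwise product with the kernel and sum: -4·-2 + -2·-2.

12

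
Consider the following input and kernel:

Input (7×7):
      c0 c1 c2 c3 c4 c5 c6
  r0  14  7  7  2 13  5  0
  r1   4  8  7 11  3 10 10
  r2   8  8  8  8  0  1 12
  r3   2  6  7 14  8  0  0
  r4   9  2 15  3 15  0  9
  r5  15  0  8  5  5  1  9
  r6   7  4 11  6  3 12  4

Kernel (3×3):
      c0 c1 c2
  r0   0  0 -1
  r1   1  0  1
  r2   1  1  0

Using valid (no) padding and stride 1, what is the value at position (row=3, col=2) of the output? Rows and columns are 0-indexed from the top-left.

35

The receptive field on the input at this output position is [7 14 8 / 15 3 15 / 8 5 5]. Elementwise product with the kernel and sum: 8·-1 + 15·1 + 15·1 + 8·1 + 5·1.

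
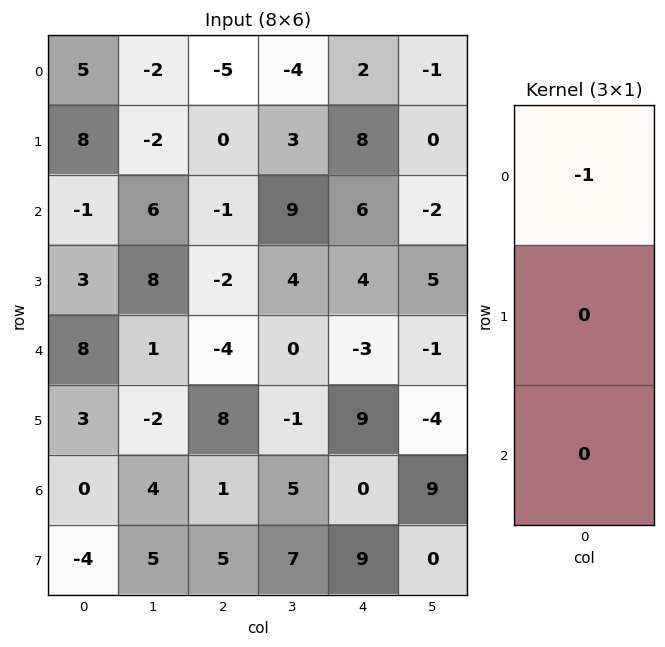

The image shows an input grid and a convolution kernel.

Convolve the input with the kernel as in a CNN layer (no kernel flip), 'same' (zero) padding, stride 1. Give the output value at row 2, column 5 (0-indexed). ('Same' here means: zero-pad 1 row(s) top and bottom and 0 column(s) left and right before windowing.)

0

The receptive field on the zero-padded input at this output position is [0 / -2 / 5]. Elementwise product with the kernel and sum: 0·-1.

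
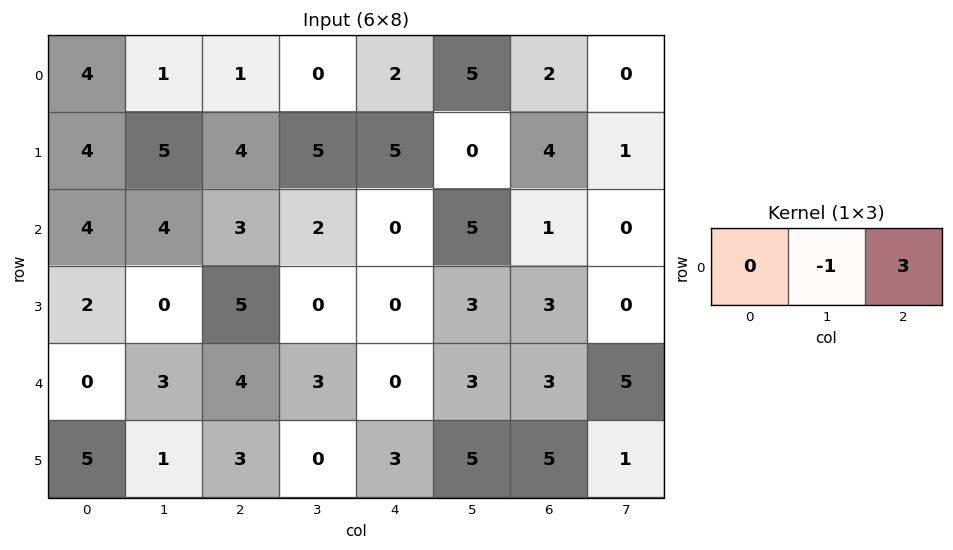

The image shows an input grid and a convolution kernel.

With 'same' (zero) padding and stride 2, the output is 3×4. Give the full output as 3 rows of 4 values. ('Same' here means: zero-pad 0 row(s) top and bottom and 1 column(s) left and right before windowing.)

Output[0,0]: The receptive field on the zero-padded input at this output position is [0 4 1]. Elementwise product with the kernel and sum: 4·-1 + 1·3.
Output[0,1]: The receptive field on the zero-padded input at this output position is [1 1 0]. Elementwise product with the kernel and sum: 1·-1 + 0·3.

-1 -1 13 -2
8 3 15 -1
9 5 9 12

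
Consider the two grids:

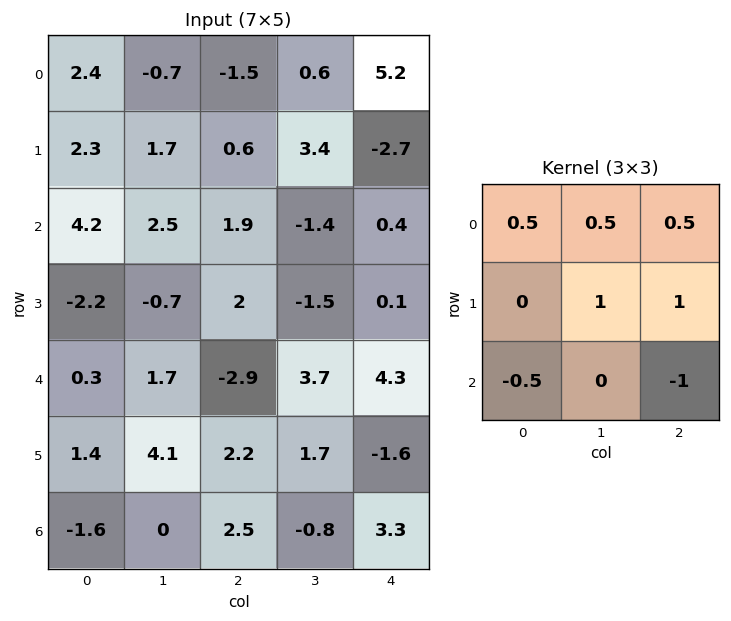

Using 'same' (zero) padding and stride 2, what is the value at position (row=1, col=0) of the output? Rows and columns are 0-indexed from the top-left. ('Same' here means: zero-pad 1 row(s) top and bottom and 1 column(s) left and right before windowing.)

9.4

The receptive field on the zero-padded input at this output position is [0 2.3 1.7 / 0 4.2 2.5 / 0 -2.2 -0.7]. Elementwise product with the kernel and sum: 0·0.5 + 2.3·0.5 + 1.7·0.5 + 4.2·1 + 2.5·1 + 0·-0.5 + -0.7·-1.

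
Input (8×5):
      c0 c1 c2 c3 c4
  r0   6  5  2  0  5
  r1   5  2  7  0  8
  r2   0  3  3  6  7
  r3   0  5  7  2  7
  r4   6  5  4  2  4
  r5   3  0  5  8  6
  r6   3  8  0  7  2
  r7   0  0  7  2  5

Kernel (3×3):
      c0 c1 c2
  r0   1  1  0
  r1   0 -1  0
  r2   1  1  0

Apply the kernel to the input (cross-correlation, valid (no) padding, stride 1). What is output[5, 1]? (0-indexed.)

12

The receptive field on the input at this output position is [0 5 8 / 8 0 7 / 0 7 2]. Elementwise product with the kernel and sum: 0·1 + 5·1 + 0·-1 + 0·1 + 7·1.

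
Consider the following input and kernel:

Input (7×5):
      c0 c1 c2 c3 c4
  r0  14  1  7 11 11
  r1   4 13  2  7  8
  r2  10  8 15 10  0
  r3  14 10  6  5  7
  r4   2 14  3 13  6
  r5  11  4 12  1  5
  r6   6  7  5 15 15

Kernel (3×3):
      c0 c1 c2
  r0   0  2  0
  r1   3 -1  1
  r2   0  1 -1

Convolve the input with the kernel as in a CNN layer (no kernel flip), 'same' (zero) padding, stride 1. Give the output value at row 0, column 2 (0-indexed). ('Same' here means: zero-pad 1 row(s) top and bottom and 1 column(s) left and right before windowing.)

The receptive field on the zero-padded input at this output position is [0 0 0 / 1 7 11 / 13 2 7]. Elementwise product with the kernel and sum: 0·2 + 1·3 + 7·-1 + 11·1 + 2·1 + 7·-1.

2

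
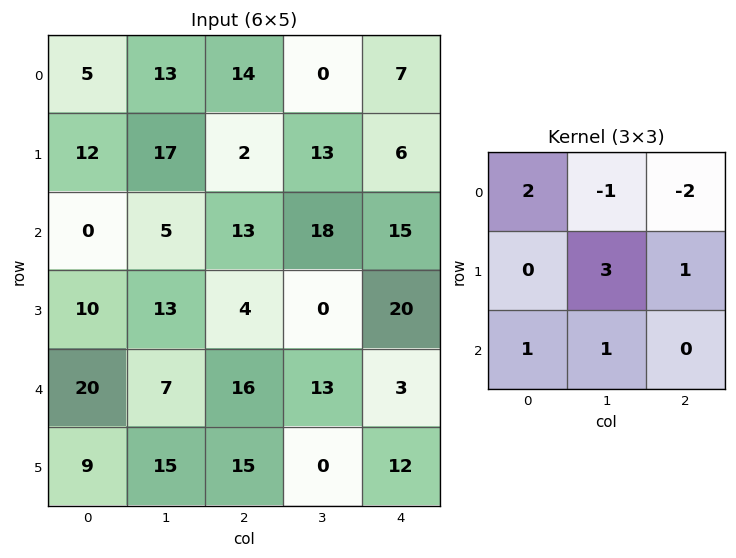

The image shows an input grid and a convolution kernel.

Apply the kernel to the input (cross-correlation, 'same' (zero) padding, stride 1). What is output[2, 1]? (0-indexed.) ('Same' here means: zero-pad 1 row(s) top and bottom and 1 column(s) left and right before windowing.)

54

The receptive field on the zero-padded input at this output position is [12 17 2 / 0 5 13 / 10 13 4]. Elementwise product with the kernel and sum: 12·2 + 17·-1 + 2·-2 + 5·3 + 13·1 + 10·1 + 13·1.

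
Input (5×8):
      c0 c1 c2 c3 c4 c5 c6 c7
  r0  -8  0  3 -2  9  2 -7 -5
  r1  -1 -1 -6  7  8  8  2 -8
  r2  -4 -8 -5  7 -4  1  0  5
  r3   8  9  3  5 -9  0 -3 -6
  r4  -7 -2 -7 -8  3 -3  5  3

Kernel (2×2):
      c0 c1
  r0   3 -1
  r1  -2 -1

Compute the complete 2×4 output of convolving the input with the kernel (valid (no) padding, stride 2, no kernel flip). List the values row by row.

-21 16 1 -12
-29 -33 5 7

Output[0,0]: The receptive field on the input at this output position is [-8 0 / -1 -1]. Elementwise product with the kernel and sum: -8·3 + 0·-1 + -1·-2 + -1·-1.
Output[0,1]: The receptive field on the input at this output position is [3 -2 / -6 7]. Elementwise product with the kernel and sum: 3·3 + -2·-1 + -6·-2 + 7·-1.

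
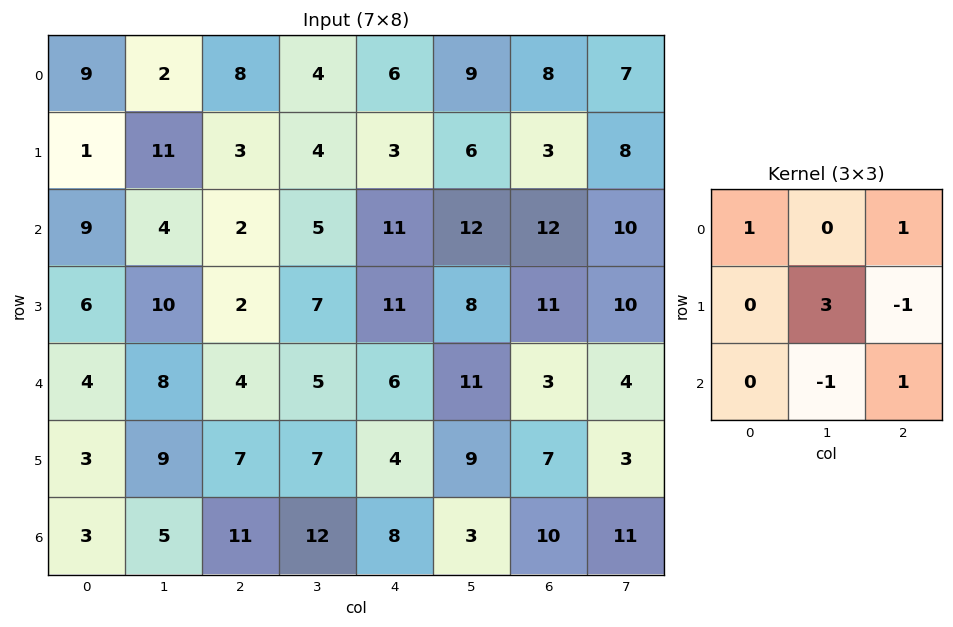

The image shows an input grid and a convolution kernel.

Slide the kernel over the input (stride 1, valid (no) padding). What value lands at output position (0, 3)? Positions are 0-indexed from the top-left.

The receptive field on the input at this output position is [4 6 9 / 4 3 6 / 5 11 12]. Elementwise product with the kernel and sum: 4·1 + 9·1 + 3·3 + 6·-1 + 11·-1 + 12·1.

17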